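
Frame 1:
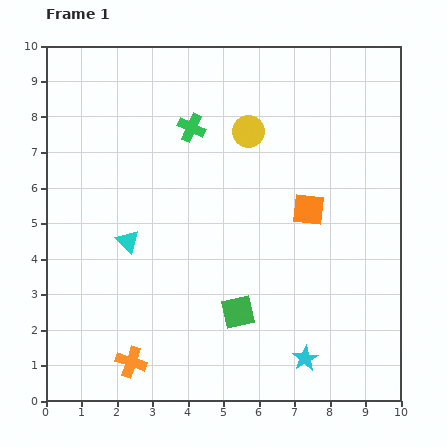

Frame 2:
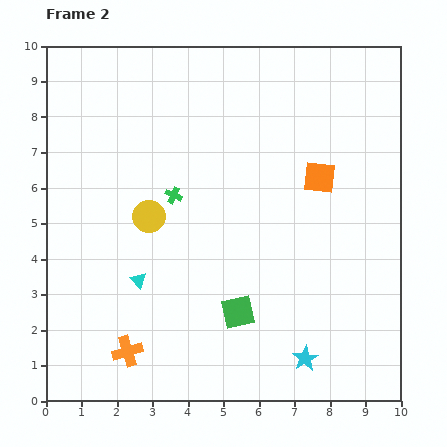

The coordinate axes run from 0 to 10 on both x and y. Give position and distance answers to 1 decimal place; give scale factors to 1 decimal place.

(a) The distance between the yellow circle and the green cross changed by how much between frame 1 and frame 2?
-0.7

Distance in frame 1: 1.6. Distance in frame 2: 0.9.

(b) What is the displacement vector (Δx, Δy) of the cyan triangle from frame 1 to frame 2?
(0.3, -1.1)

The cyan triangle was at (2.3, 4.5) in frame 1 and (2.6, 3.4) in frame 2.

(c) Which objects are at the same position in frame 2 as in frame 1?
the cyan star, the green square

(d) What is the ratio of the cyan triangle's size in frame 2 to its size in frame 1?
0.7×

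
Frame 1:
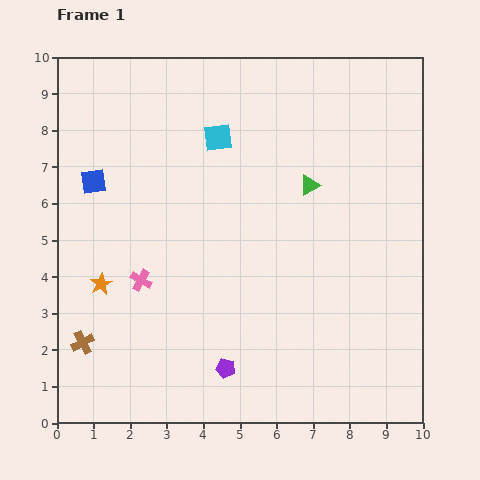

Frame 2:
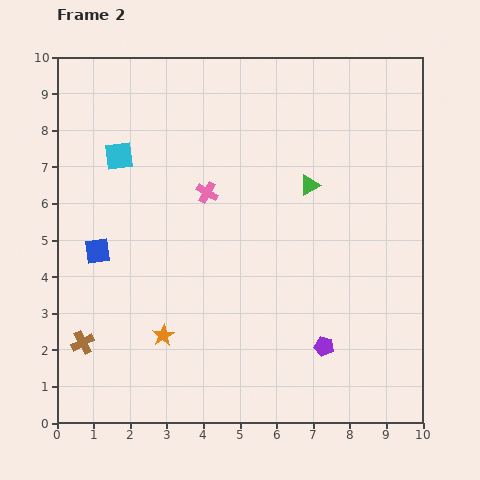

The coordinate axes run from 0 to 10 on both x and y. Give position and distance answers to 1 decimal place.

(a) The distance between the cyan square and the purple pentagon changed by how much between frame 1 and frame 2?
+1.3

Distance in frame 1: 6.3. Distance in frame 2: 7.6.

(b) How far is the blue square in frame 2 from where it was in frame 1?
1.9

The blue square moved from (1.0, 6.6) to (1.1, 4.7), a distance of √(0.1² + 1.9²) ≈ 1.9.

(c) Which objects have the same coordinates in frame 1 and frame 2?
the brown cross, the green triangle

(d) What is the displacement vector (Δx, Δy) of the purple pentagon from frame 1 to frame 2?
(2.7, 0.6)

The purple pentagon was at (4.6, 1.5) in frame 1 and (7.3, 2.1) in frame 2.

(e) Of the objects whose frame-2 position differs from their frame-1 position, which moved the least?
the blue square

(moved 1.9)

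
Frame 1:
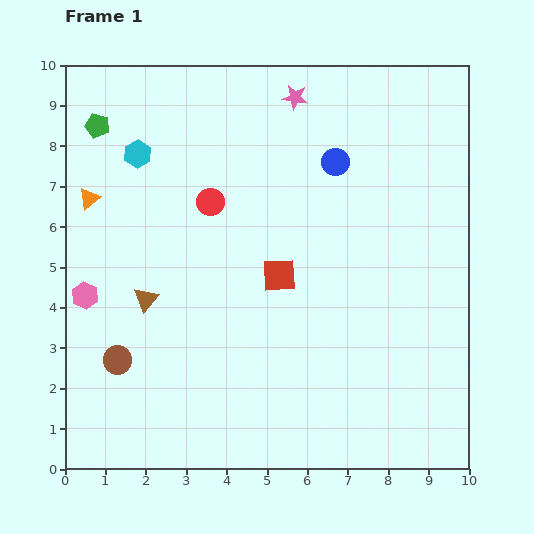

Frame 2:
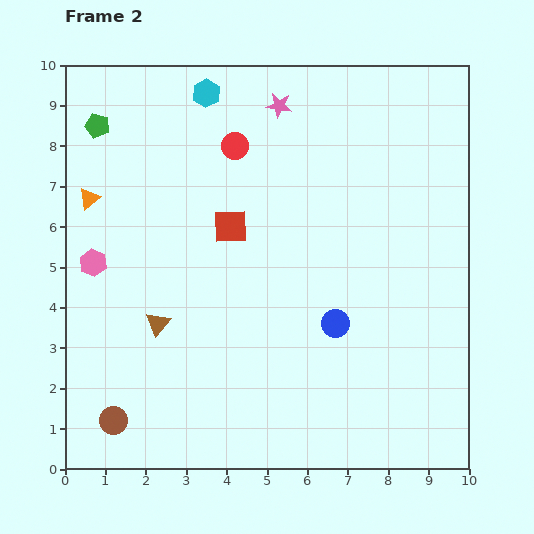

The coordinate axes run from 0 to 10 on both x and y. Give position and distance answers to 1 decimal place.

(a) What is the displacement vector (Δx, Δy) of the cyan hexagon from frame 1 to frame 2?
(1.7, 1.5)

The cyan hexagon was at (1.8, 7.8) in frame 1 and (3.5, 9.3) in frame 2.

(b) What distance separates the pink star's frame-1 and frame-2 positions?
0.4

The pink star moved from (5.7, 9.2) to (5.3, 9.0), a distance of √(0.4² + 0.2²) ≈ 0.4.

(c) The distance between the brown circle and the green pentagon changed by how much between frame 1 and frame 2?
+1.5

Distance in frame 1: 5.8. Distance in frame 2: 7.3.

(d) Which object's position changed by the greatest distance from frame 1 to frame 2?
the blue circle

(moved 4.0; next 2.3)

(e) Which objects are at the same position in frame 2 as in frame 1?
the orange triangle, the green pentagon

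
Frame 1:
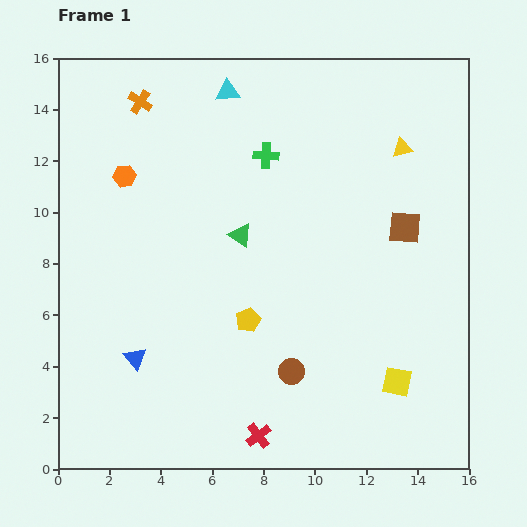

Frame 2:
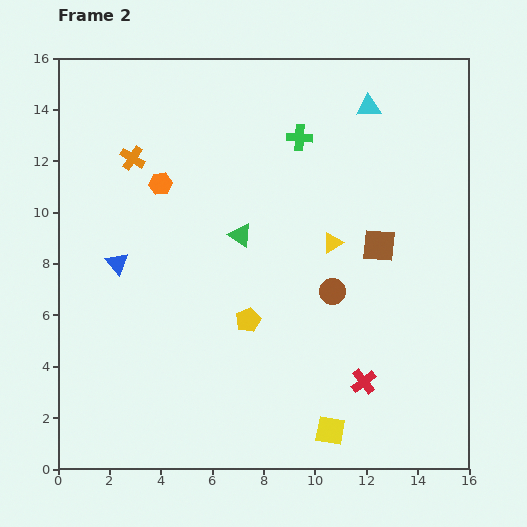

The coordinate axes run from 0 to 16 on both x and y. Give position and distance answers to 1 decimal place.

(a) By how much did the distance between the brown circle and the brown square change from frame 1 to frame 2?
-4.6

Distance in frame 1: 7.1. Distance in frame 2: 2.5.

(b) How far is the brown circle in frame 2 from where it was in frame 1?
3.5

The brown circle moved from (9.1, 3.8) to (10.7, 6.9), a distance of √(1.6² + 3.1²) ≈ 3.5.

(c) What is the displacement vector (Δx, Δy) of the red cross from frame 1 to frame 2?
(4.1, 2.1)

The red cross was at (7.8, 1.3) in frame 1 and (11.9, 3.4) in frame 2.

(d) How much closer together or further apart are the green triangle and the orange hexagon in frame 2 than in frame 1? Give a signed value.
-1.4

Distance in frame 1: 5.1. Distance in frame 2: 3.7.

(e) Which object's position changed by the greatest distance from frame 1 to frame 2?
the cyan triangle

(moved 5.5; next 4.6)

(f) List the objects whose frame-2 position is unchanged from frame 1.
the green triangle, the yellow pentagon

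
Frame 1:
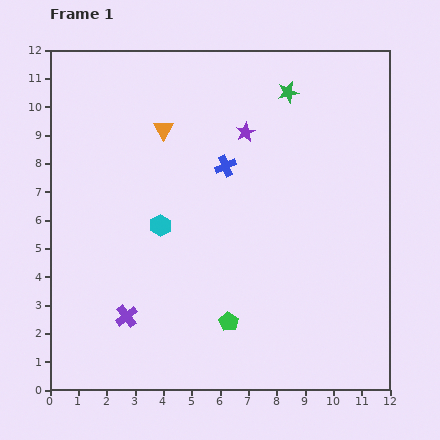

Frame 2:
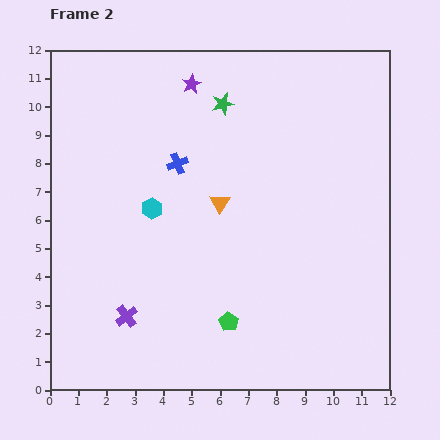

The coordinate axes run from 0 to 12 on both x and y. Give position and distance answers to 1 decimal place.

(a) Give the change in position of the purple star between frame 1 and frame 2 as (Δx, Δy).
(-1.9, 1.7)

The purple star was at (6.9, 9.1) in frame 1 and (5.0, 10.8) in frame 2.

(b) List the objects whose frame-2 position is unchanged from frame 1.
the purple cross, the green pentagon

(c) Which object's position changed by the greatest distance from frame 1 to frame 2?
the orange triangle

(moved 3.3; next 2.5)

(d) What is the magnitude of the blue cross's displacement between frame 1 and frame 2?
1.7

The blue cross moved from (6.2, 7.9) to (4.5, 8.0), a distance of √(1.7² + 0.1²) ≈ 1.7.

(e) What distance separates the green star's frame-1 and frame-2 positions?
2.3

The green star moved from (8.4, 10.5) to (6.1, 10.1), a distance of √(2.3² + 0.4²) ≈ 2.3.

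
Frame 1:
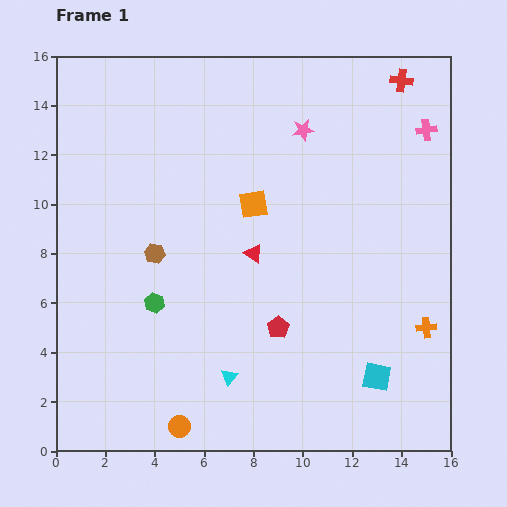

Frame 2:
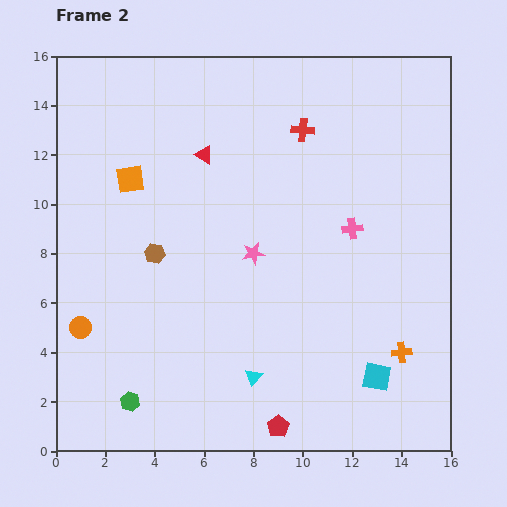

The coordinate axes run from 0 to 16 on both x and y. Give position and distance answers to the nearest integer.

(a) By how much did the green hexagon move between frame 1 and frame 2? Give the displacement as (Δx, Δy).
(-1, -4)

The green hexagon was at (4, 6) in frame 1 and (3, 2) in frame 2.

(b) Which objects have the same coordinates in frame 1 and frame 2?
the brown hexagon, the cyan square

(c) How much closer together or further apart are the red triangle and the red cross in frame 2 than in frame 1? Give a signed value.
-5

Distance in frame 1: 9. Distance in frame 2: 4.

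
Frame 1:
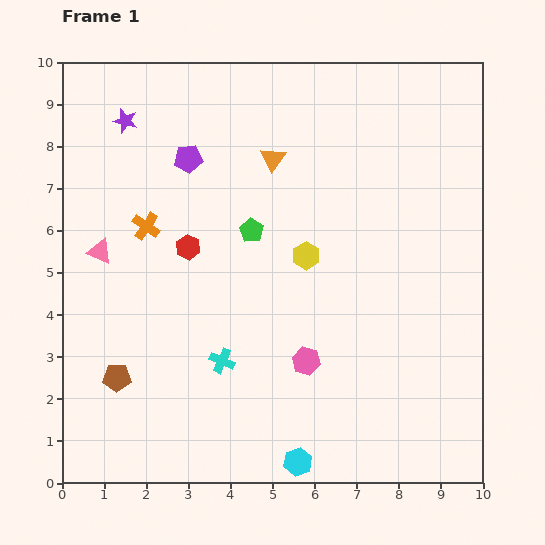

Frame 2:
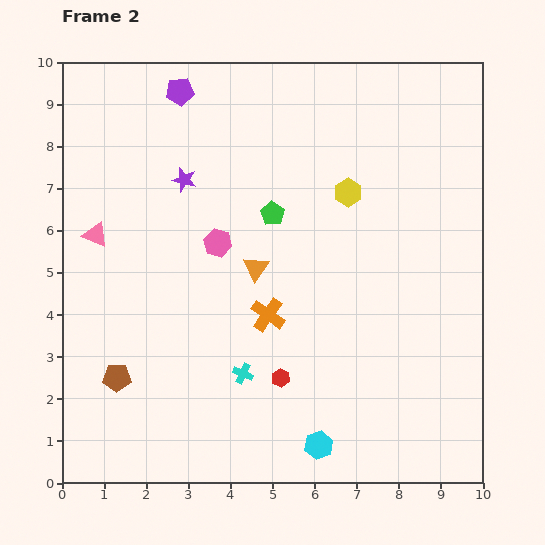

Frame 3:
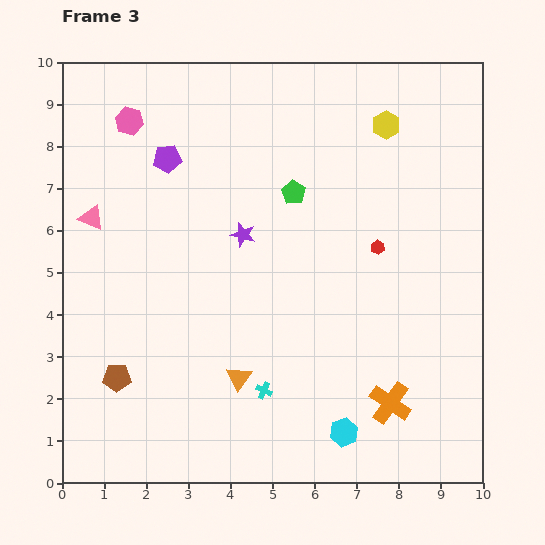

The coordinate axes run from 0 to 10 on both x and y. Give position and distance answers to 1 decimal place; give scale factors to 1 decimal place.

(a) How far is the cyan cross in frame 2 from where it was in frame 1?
0.6

The cyan cross moved from (3.8, 2.9) to (4.3, 2.6), a distance of √(0.5² + 0.3²) ≈ 0.6.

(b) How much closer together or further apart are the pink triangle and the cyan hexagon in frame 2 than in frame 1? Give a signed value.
+0.4

Distance in frame 1: 6.9. Distance in frame 2: 7.3.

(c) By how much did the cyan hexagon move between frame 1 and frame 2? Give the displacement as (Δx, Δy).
(0.5, 0.4)

The cyan hexagon was at (5.6, 0.5) in frame 1 and (6.1, 0.9) in frame 2.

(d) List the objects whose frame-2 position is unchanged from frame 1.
the brown pentagon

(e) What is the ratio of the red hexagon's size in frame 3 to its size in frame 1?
0.6×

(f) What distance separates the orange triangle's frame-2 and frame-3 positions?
2.6

The orange triangle moved from (4.6, 5.1) to (4.2, 2.5), a distance of √(0.4² + 2.6²) ≈ 2.6.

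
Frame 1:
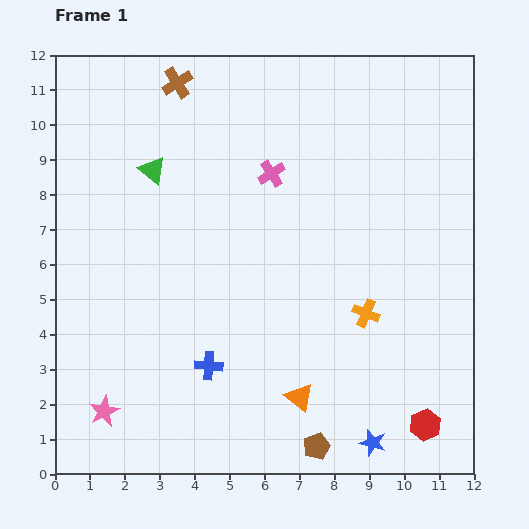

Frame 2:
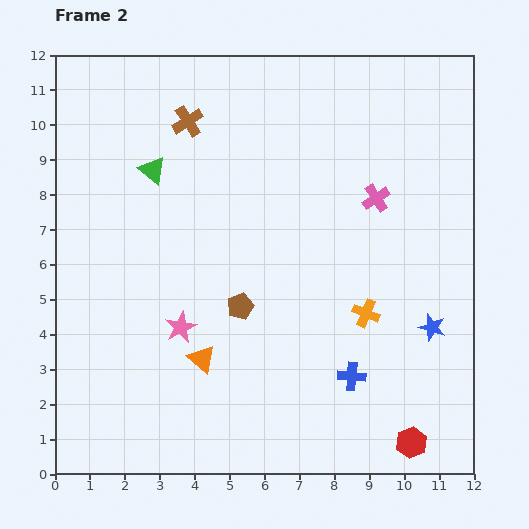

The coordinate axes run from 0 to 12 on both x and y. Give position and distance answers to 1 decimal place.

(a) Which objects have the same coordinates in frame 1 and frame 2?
the green triangle, the orange cross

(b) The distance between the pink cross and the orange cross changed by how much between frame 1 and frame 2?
-1.5

Distance in frame 1: 4.8. Distance in frame 2: 3.3.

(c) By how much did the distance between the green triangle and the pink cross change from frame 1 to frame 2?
+3.0

Distance in frame 1: 3.4. Distance in frame 2: 6.4.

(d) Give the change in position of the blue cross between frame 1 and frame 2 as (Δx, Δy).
(4.1, -0.3)

The blue cross was at (4.4, 3.1) in frame 1 and (8.5, 2.8) in frame 2.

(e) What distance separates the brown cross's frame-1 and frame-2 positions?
1.1

The brown cross moved from (3.5, 11.2) to (3.8, 10.1), a distance of √(0.3² + 1.1²) ≈ 1.1.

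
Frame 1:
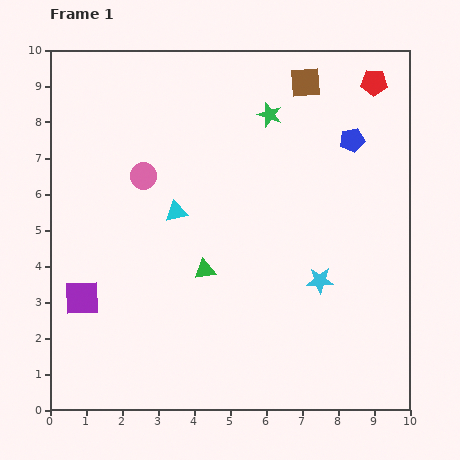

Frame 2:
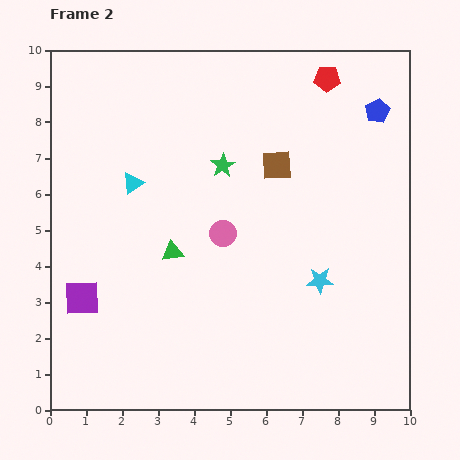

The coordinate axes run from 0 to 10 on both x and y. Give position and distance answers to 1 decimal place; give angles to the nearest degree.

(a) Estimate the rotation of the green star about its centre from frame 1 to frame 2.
23° clockwise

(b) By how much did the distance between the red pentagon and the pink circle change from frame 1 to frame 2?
-1.7

Distance in frame 1: 6.9. Distance in frame 2: 5.2.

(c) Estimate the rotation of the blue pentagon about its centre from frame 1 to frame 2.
17° counter-clockwise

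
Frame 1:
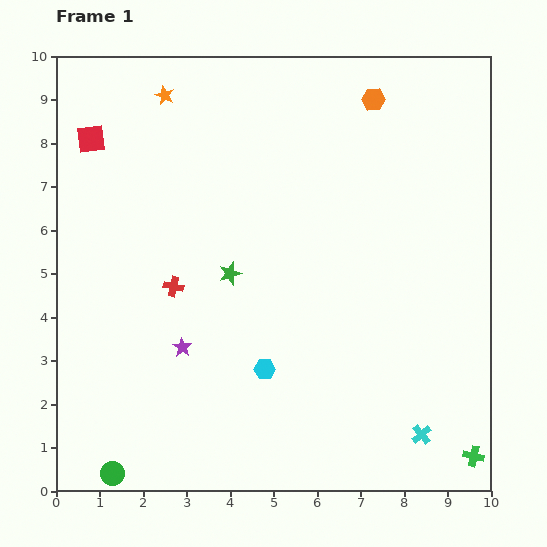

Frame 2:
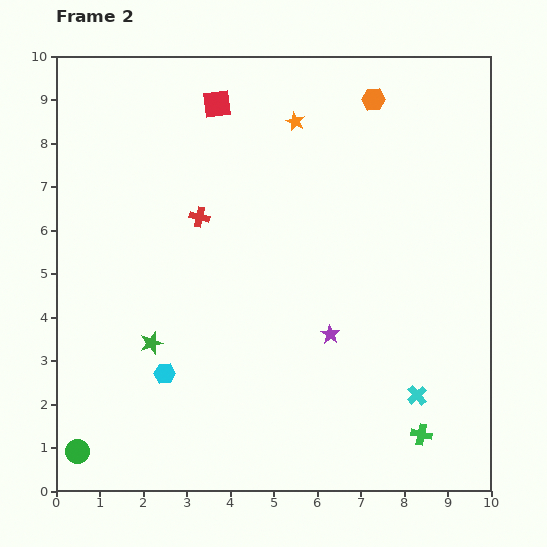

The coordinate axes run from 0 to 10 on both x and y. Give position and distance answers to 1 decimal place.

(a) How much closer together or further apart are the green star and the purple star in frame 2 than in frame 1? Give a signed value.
+2.1

Distance in frame 1: 2.0. Distance in frame 2: 4.1.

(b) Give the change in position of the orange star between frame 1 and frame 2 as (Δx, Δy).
(3.0, -0.6)

The orange star was at (2.5, 9.1) in frame 1 and (5.5, 8.5) in frame 2.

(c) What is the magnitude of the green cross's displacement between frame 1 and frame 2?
1.3

The green cross moved from (9.6, 0.8) to (8.4, 1.3), a distance of √(1.2² + 0.5²) ≈ 1.3.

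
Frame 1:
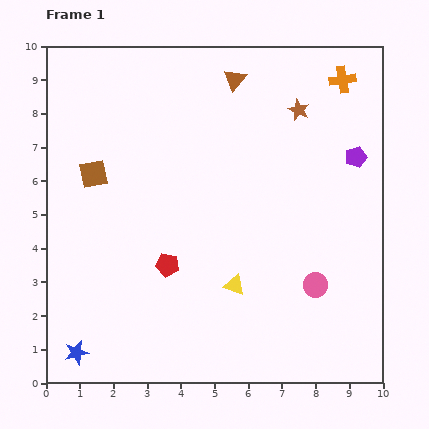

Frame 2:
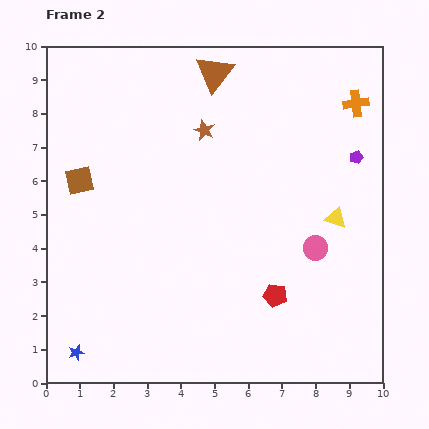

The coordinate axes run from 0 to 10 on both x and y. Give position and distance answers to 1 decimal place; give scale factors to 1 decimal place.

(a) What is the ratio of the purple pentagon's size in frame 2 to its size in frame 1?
0.6×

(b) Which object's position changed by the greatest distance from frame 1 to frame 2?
the yellow triangle

(moved 3.6; next 3.3)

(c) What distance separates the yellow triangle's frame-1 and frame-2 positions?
3.6

The yellow triangle moved from (5.6, 2.9) to (8.6, 4.9), a distance of √(3.0² + 2.0²) ≈ 3.6.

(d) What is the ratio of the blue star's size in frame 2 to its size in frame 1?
0.6×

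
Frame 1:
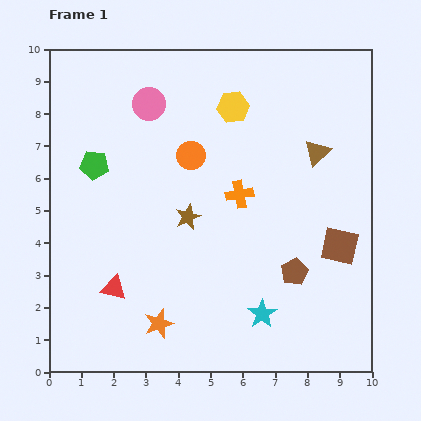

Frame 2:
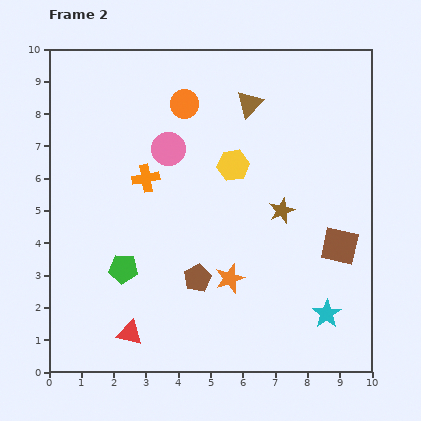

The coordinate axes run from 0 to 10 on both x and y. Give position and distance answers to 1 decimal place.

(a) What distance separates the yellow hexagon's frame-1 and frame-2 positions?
1.8

The yellow hexagon moved from (5.7, 8.2) to (5.7, 6.4), a distance of √(0.0² + 1.8²) ≈ 1.8.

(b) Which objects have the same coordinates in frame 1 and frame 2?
the brown square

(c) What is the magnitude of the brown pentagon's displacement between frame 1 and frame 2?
3.0

The brown pentagon moved from (7.6, 3.1) to (4.6, 2.9), a distance of √(3.0² + 0.2²) ≈ 3.0.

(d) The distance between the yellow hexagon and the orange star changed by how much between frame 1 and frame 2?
-3.6

Distance in frame 1: 7.1. Distance in frame 2: 3.5.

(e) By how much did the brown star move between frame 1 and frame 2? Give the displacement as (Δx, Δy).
(2.9, 0.2)

The brown star was at (4.3, 4.8) in frame 1 and (7.2, 5.0) in frame 2.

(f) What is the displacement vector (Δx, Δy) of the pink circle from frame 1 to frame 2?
(0.6, -1.4)

The pink circle was at (3.1, 8.3) in frame 1 and (3.7, 6.9) in frame 2.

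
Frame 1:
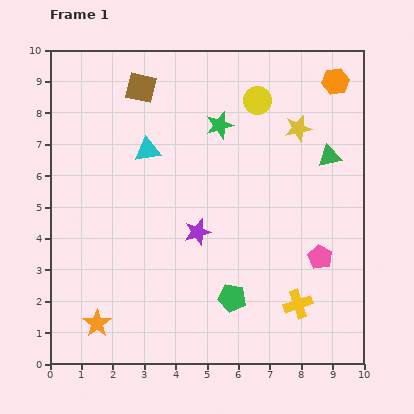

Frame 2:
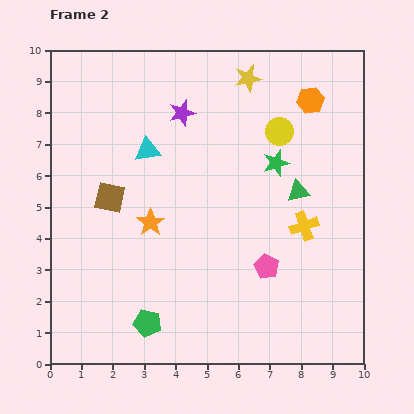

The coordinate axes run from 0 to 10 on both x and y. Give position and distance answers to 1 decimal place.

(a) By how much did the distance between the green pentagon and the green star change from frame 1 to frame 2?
+1.0

Distance in frame 1: 5.5. Distance in frame 2: 6.5.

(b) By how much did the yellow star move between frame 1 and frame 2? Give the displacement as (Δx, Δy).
(-1.6, 1.6)

The yellow star was at (7.9, 7.5) in frame 1 and (6.3, 9.1) in frame 2.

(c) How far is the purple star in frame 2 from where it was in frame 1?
3.8

The purple star moved from (4.7, 4.2) to (4.2, 8.0), a distance of √(0.5² + 3.8²) ≈ 3.8.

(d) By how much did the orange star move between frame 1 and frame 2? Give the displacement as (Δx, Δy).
(1.7, 3.2)

The orange star was at (1.5, 1.3) in frame 1 and (3.2, 4.5) in frame 2.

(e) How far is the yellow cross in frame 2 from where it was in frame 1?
2.5

The yellow cross moved from (7.9, 1.9) to (8.1, 4.4), a distance of √(0.2² + 2.5²) ≈ 2.5.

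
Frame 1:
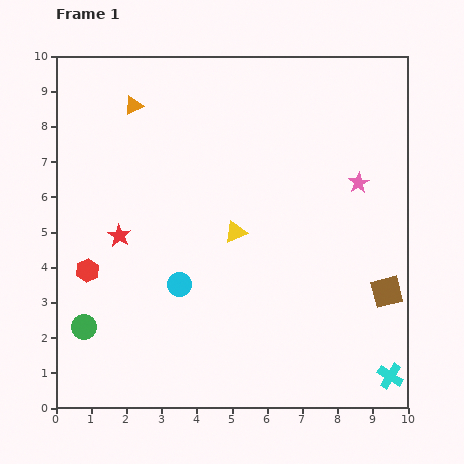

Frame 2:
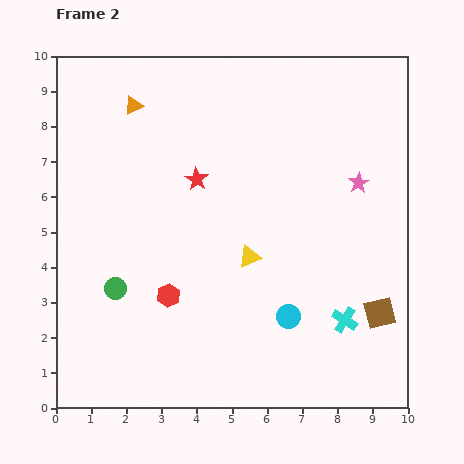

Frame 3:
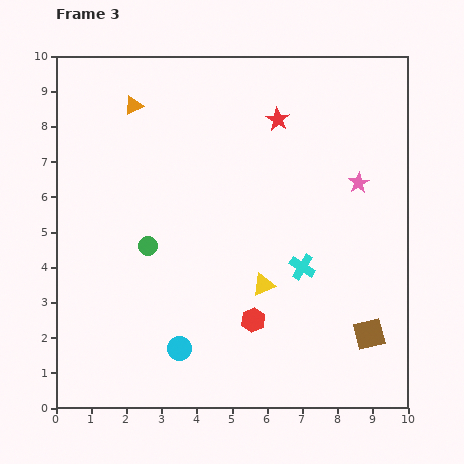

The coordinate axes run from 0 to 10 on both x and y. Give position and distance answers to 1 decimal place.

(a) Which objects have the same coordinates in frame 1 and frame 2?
the pink star, the orange triangle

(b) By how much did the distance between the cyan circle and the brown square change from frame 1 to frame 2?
-3.3

Distance in frame 1: 5.9. Distance in frame 2: 2.6.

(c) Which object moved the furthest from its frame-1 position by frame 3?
the red star

(moved 5.6; next 4.9)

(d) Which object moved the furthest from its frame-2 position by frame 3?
the cyan circle

(moved 3.2; next 2.9)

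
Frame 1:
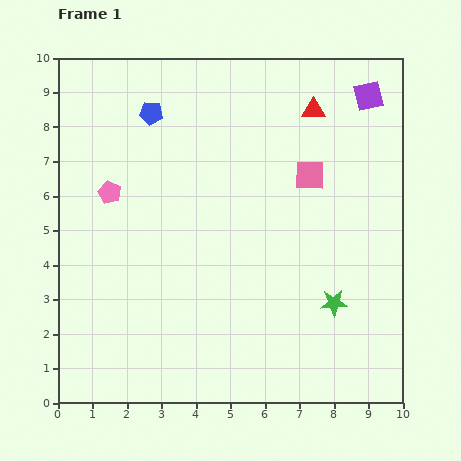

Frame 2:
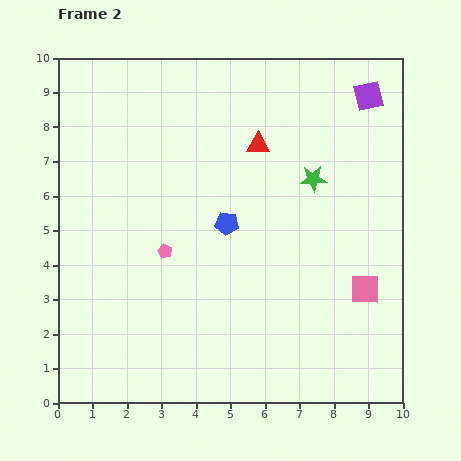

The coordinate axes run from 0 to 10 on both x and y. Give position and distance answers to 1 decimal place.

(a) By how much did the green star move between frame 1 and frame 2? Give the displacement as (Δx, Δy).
(-0.6, 3.6)

The green star was at (8.0, 2.9) in frame 1 and (7.4, 6.5) in frame 2.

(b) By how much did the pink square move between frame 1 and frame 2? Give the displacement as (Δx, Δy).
(1.6, -3.3)

The pink square was at (7.3, 6.6) in frame 1 and (8.9, 3.3) in frame 2.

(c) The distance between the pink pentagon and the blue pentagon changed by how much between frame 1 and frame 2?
-0.6

Distance in frame 1: 2.6. Distance in frame 2: 2.0.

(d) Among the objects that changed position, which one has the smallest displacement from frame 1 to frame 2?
the red triangle

(moved 1.9)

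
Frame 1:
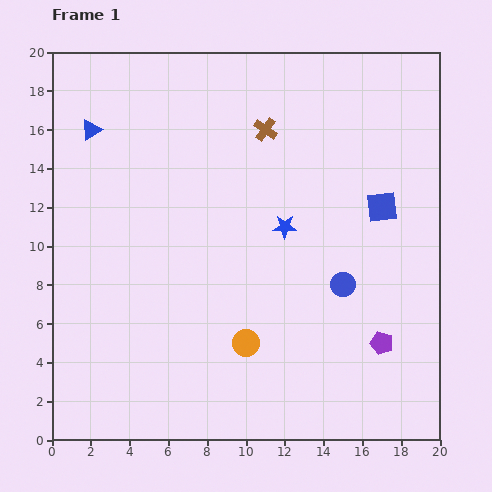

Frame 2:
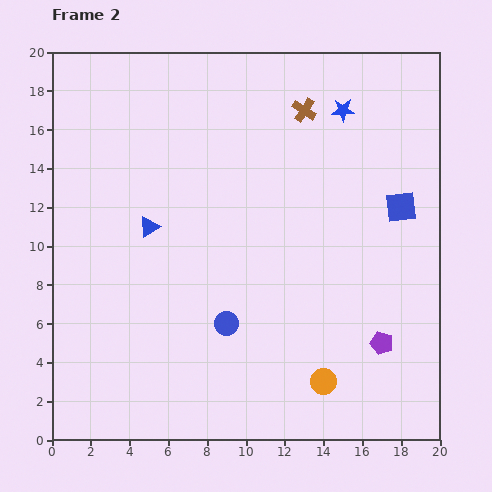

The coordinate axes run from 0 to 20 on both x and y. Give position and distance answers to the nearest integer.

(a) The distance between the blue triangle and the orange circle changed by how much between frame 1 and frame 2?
-2

Distance in frame 1: 14. Distance in frame 2: 12.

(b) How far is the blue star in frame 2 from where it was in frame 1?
7

The blue star moved from (12, 11) to (15, 17), a distance of √(3² + 6²) ≈ 7.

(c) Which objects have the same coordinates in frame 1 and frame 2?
the purple pentagon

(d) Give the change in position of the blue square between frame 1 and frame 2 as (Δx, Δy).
(1, 0)

The blue square was at (17, 12) in frame 1 and (18, 12) in frame 2.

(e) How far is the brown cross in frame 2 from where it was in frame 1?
2

The brown cross moved from (11, 16) to (13, 17), a distance of √(2² + 1²) ≈ 2.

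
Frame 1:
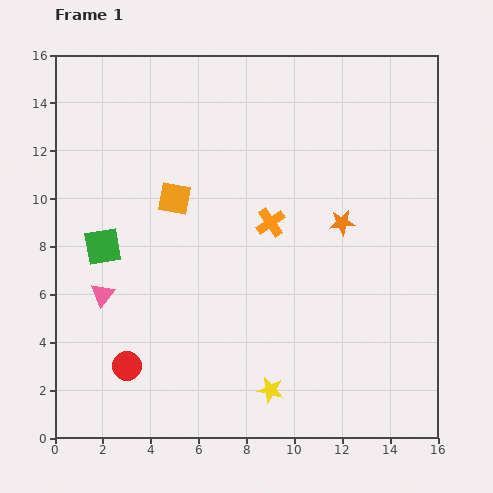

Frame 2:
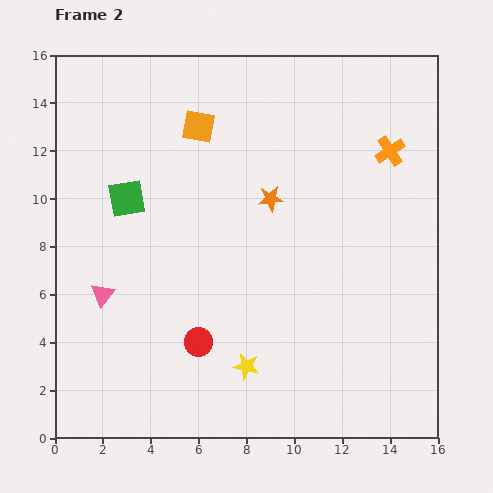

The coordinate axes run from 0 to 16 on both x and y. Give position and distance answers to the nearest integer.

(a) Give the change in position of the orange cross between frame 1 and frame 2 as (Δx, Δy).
(5, 3)

The orange cross was at (9, 9) in frame 1 and (14, 12) in frame 2.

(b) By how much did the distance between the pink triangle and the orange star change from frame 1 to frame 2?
-2

Distance in frame 1: 10. Distance in frame 2: 8.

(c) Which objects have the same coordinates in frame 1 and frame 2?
the pink triangle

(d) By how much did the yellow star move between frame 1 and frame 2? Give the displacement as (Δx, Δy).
(-1, 1)

The yellow star was at (9, 2) in frame 1 and (8, 3) in frame 2.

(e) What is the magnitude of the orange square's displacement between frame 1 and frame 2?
3

The orange square moved from (5, 10) to (6, 13), a distance of √(1² + 3²) ≈ 3.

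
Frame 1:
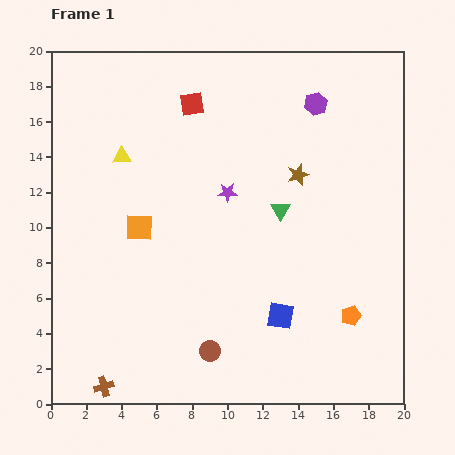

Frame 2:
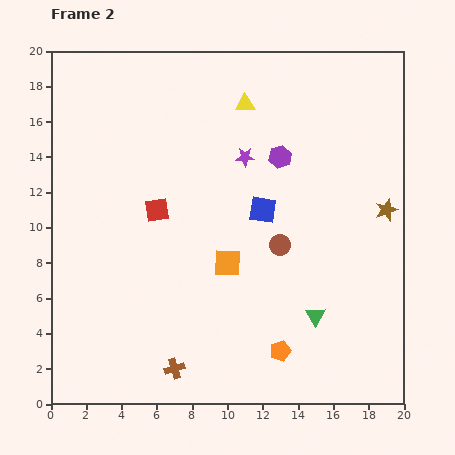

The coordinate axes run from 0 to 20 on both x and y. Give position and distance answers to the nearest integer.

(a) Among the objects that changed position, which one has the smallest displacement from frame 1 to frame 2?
the purple star

(moved 2)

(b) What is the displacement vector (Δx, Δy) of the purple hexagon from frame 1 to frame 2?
(-2, -3)

The purple hexagon was at (15, 17) in frame 1 and (13, 14) in frame 2.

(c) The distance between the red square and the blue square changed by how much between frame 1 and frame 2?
-7

Distance in frame 1: 13. Distance in frame 2: 6.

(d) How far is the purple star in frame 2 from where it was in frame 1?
2

The purple star moved from (10, 12) to (11, 14), a distance of √(1² + 2²) ≈ 2.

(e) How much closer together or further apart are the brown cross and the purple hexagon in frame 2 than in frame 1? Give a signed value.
-7

Distance in frame 1: 20. Distance in frame 2: 13.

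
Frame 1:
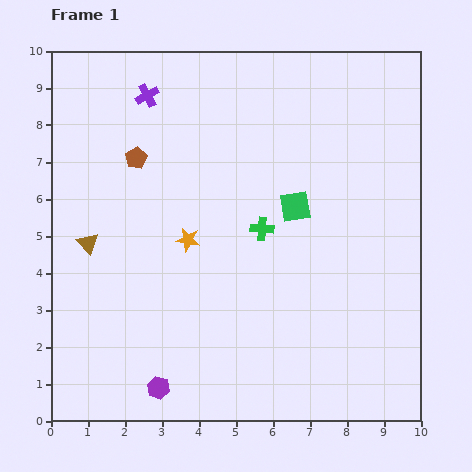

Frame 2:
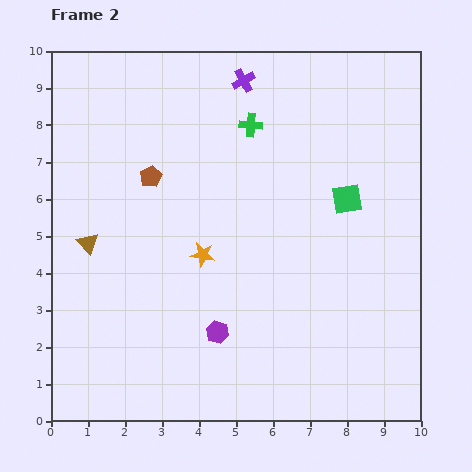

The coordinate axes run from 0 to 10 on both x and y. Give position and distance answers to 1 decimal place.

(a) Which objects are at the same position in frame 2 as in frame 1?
the brown triangle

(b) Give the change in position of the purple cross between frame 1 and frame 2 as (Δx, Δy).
(2.6, 0.4)

The purple cross was at (2.6, 8.8) in frame 1 and (5.2, 9.2) in frame 2.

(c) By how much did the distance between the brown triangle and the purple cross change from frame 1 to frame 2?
+1.8

Distance in frame 1: 4.3. Distance in frame 2: 6.1.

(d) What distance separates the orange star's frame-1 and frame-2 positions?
0.6

The orange star moved from (3.7, 4.9) to (4.1, 4.5), a distance of √(0.4² + 0.4²) ≈ 0.6.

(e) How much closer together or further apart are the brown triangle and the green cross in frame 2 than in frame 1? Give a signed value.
+0.7

Distance in frame 1: 4.7. Distance in frame 2: 5.4.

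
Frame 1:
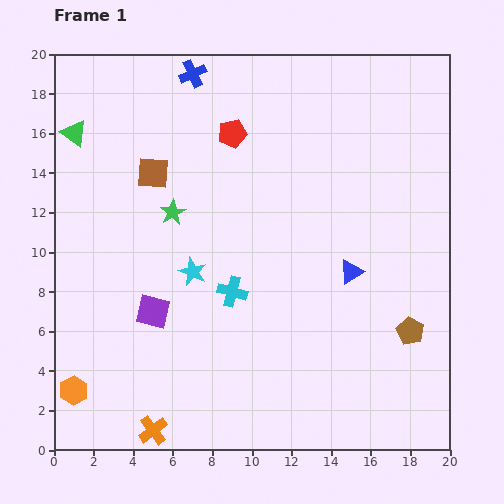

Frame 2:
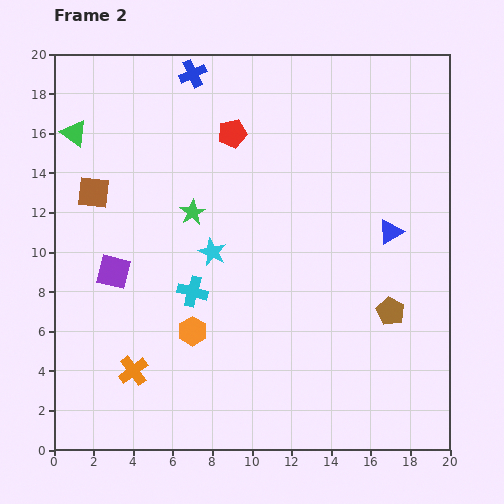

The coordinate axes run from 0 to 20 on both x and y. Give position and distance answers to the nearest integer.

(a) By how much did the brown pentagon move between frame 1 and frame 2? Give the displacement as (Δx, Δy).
(-1, 1)

The brown pentagon was at (18, 6) in frame 1 and (17, 7) in frame 2.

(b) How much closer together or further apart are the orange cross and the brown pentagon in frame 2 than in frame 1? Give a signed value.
-1

Distance in frame 1: 14. Distance in frame 2: 13.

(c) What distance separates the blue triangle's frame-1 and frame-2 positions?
3

The blue triangle moved from (15, 9) to (17, 11), a distance of √(2² + 2²) ≈ 3.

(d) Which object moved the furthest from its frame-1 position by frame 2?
the orange hexagon

(moved 7; next 3)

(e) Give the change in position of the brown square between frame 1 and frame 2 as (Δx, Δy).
(-3, -1)

The brown square was at (5, 14) in frame 1 and (2, 13) in frame 2.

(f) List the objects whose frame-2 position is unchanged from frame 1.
the red pentagon, the green triangle, the blue cross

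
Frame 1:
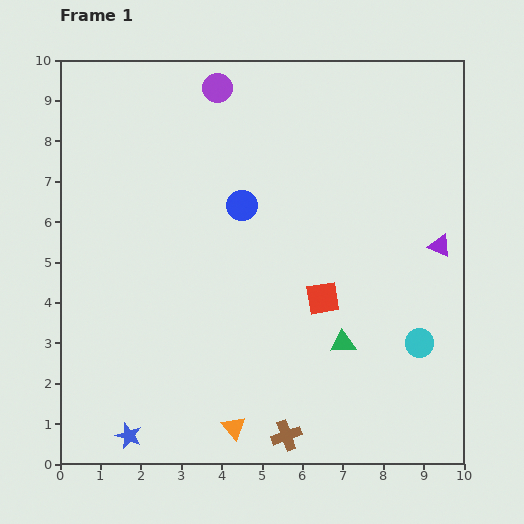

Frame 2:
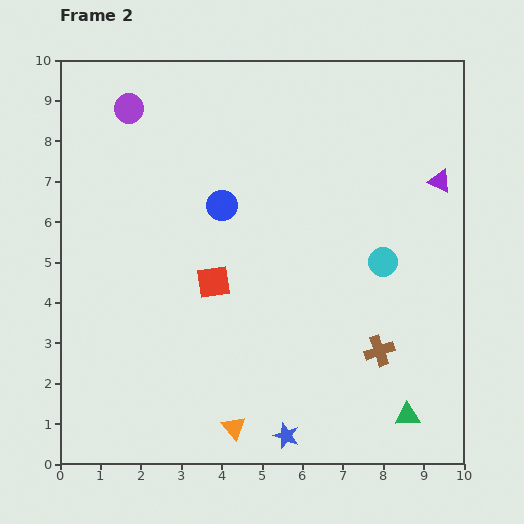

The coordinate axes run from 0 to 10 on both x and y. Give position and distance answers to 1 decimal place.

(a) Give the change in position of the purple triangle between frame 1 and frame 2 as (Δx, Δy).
(0.0, 1.6)

The purple triangle was at (9.4, 5.4) in frame 1 and (9.4, 7.0) in frame 2.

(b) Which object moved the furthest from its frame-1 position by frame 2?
the blue star

(moved 3.9; next 3.1)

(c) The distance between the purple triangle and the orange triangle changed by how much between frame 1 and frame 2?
+1.2

Distance in frame 1: 6.8. Distance in frame 2: 8.0.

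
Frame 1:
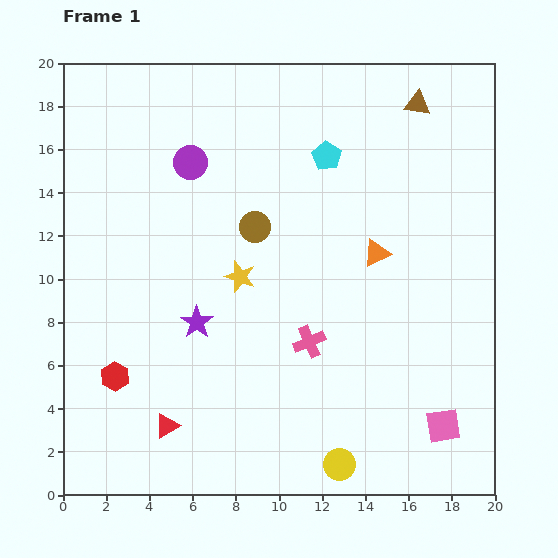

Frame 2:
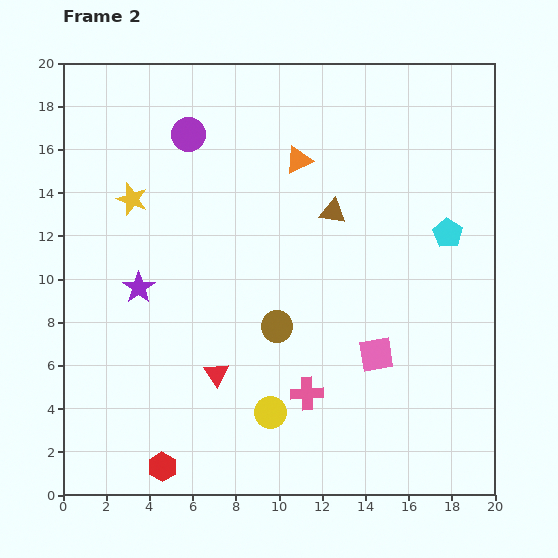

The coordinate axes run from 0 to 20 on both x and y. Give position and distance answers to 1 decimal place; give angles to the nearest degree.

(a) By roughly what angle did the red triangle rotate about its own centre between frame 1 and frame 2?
33° counter-clockwise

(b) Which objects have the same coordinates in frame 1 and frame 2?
none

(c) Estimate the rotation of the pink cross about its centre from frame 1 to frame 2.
20° clockwise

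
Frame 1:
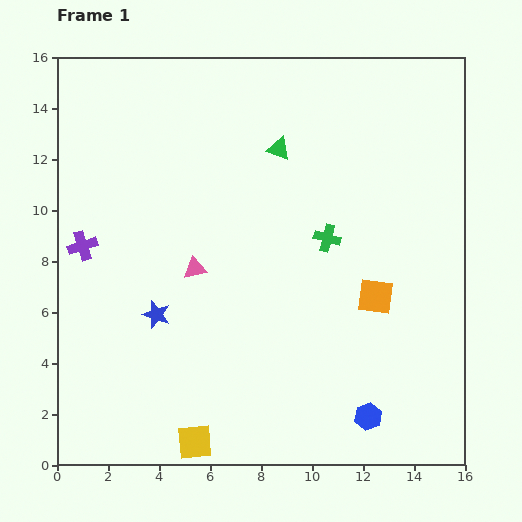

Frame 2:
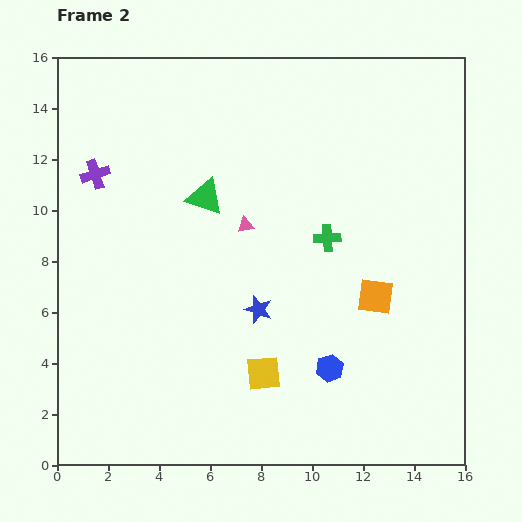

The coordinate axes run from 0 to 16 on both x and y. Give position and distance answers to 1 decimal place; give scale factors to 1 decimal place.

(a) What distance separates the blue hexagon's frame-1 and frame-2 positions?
2.4

The blue hexagon moved from (12.2, 1.9) to (10.7, 3.8), a distance of √(1.5² + 1.9²) ≈ 2.4.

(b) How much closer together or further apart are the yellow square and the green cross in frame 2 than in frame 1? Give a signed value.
-3.6

Distance in frame 1: 9.5. Distance in frame 2: 5.9.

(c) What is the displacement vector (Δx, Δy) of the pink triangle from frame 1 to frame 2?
(2.0, 1.7)

The pink triangle was at (5.4, 7.7) in frame 1 and (7.4, 9.4) in frame 2.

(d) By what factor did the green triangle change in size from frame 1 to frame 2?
1.6×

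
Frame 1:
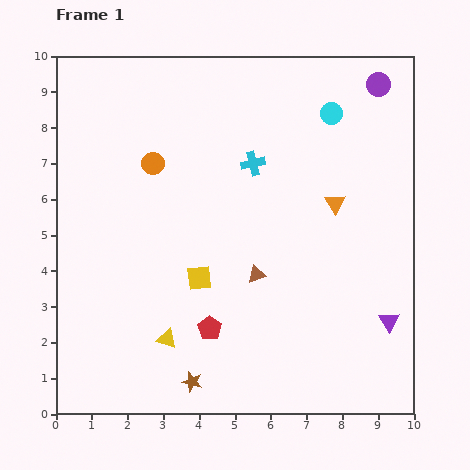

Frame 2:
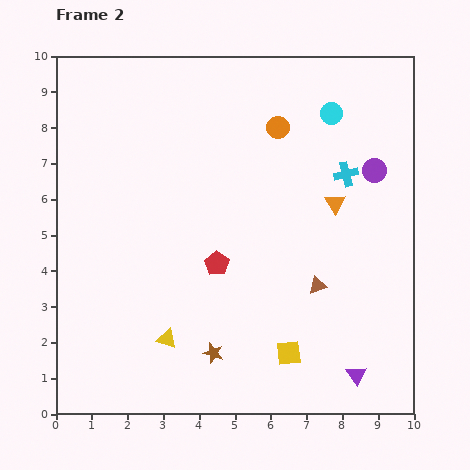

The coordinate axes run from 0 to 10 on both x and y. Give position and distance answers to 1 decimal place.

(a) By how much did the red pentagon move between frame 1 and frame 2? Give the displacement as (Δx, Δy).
(0.2, 1.8)

The red pentagon was at (4.3, 2.4) in frame 1 and (4.5, 4.2) in frame 2.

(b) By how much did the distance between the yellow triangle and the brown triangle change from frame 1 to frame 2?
+1.4

Distance in frame 1: 3.1. Distance in frame 2: 4.5.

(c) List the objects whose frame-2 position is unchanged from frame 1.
the yellow triangle, the orange triangle, the cyan circle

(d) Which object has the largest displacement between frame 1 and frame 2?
the orange circle

(moved 3.6; next 3.3)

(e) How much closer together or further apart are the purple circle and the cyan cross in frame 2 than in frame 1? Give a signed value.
-3.3

Distance in frame 1: 4.1. Distance in frame 2: 0.8.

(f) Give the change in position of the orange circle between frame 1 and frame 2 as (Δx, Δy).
(3.5, 1.0)

The orange circle was at (2.7, 7.0) in frame 1 and (6.2, 8.0) in frame 2.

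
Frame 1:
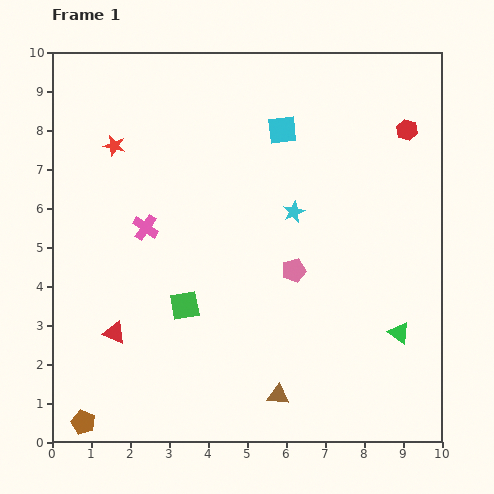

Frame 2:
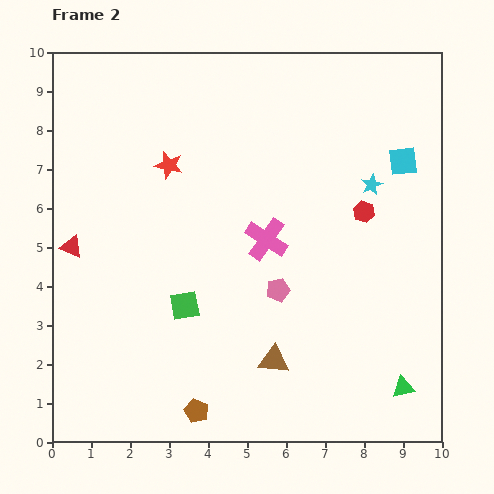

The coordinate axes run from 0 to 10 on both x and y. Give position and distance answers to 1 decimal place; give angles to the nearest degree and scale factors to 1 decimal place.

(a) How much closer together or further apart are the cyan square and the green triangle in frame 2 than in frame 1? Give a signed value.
-0.2

Distance in frame 1: 6.0. Distance in frame 2: 5.8.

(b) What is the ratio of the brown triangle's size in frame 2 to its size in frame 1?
1.4×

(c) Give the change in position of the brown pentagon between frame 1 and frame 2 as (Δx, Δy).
(2.9, 0.3)

The brown pentagon was at (0.8, 0.5) in frame 1 and (3.7, 0.8) in frame 2.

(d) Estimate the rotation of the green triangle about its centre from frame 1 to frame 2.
47° counter-clockwise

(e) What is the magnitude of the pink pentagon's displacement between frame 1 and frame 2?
0.6

The pink pentagon moved from (6.2, 4.4) to (5.8, 3.9), a distance of √(0.4² + 0.5²) ≈ 0.6.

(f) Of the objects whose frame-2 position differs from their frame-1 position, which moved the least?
the pink pentagon

(moved 0.6)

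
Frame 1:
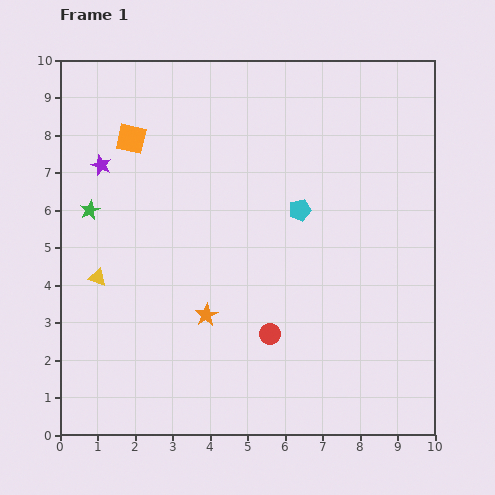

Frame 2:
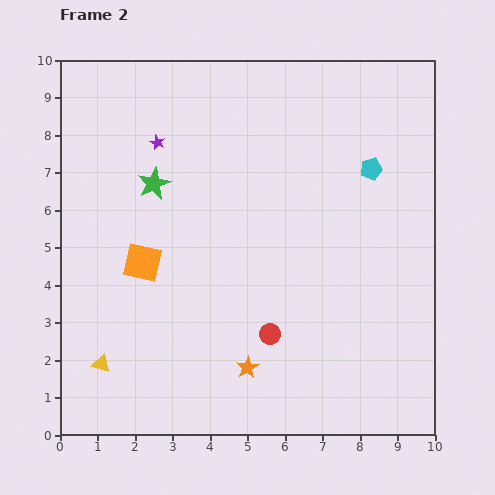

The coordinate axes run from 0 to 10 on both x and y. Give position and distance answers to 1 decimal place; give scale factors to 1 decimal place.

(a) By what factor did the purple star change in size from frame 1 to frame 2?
0.7×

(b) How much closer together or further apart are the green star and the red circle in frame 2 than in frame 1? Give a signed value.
-0.7

Distance in frame 1: 5.8. Distance in frame 2: 5.1.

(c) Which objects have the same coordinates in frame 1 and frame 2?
the red circle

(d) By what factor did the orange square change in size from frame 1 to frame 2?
1.3×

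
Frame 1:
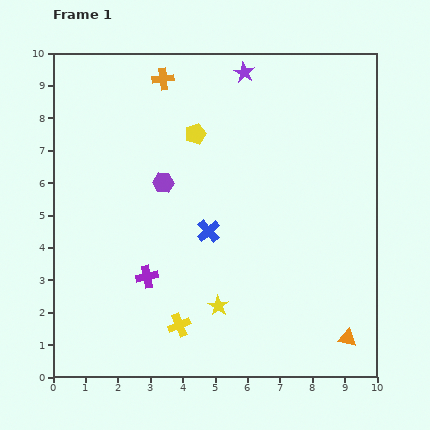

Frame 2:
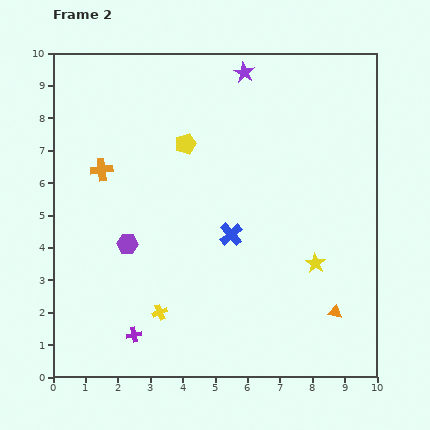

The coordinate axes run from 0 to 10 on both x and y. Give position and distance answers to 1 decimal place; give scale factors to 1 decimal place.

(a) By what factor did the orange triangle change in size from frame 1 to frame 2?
0.8×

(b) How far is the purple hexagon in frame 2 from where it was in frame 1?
2.2

The purple hexagon moved from (3.4, 6.0) to (2.3, 4.1), a distance of √(1.1² + 1.9²) ≈ 2.2.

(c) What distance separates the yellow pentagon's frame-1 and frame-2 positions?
0.4

The yellow pentagon moved from (4.4, 7.5) to (4.1, 7.2), a distance of √(0.3² + 0.3²) ≈ 0.4.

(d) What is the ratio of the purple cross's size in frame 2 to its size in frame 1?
0.7×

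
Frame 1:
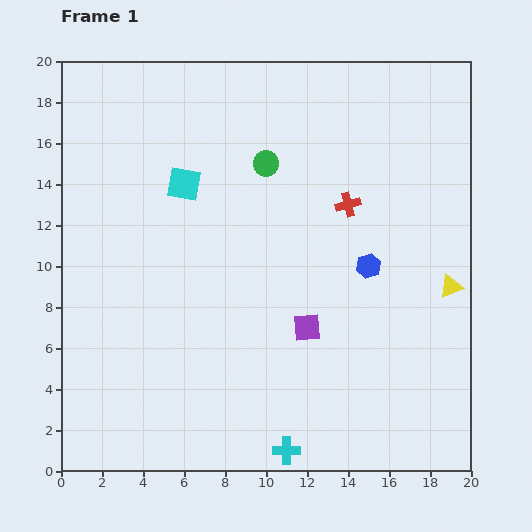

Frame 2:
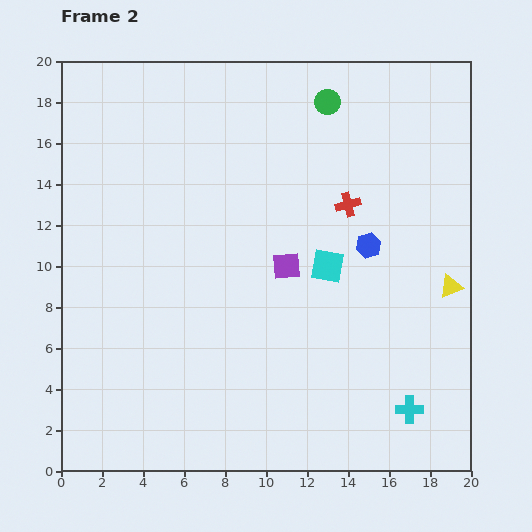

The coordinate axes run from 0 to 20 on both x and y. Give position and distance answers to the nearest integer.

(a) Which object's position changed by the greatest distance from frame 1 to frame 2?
the cyan square

(moved 8; next 6)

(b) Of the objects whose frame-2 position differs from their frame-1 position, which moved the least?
the blue hexagon

(moved 1)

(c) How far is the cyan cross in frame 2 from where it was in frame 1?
6

The cyan cross moved from (11, 1) to (17, 3), a distance of √(6² + 2²) ≈ 6.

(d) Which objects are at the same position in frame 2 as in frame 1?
the red cross, the yellow triangle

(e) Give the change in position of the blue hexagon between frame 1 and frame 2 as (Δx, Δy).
(0, 1)

The blue hexagon was at (15, 10) in frame 1 and (15, 11) in frame 2.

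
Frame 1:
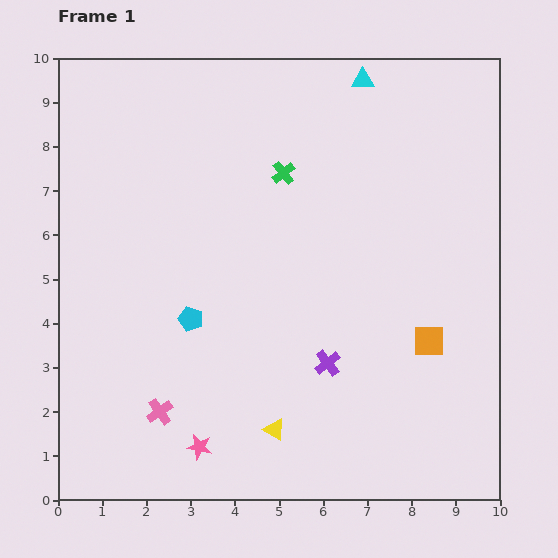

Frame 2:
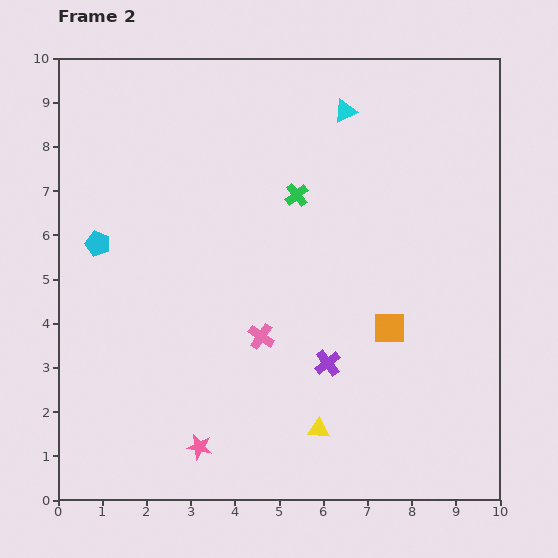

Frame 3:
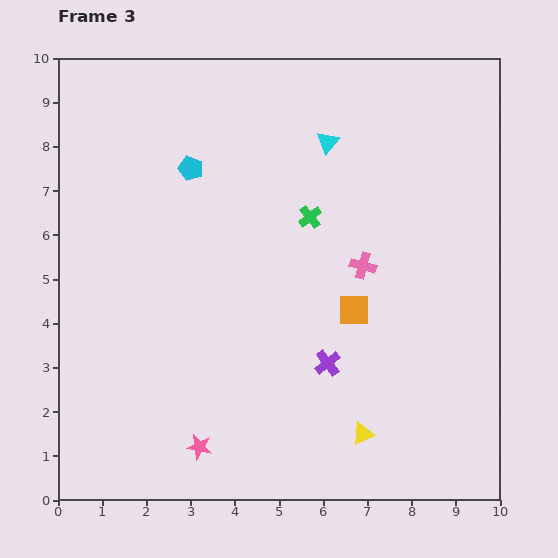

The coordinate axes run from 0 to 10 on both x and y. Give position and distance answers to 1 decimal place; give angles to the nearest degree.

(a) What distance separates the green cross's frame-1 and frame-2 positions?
0.6

The green cross moved from (5.1, 7.4) to (5.4, 6.9), a distance of √(0.3² + 0.5²) ≈ 0.6.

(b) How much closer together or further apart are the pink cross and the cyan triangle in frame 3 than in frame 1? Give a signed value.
-5.9

Distance in frame 1: 8.8. Distance in frame 3: 2.9.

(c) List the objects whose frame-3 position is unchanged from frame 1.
the purple cross, the pink star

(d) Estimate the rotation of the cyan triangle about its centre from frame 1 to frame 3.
49° counter-clockwise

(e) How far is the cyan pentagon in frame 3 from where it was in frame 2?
2.7

The cyan pentagon moved from (0.9, 5.8) to (3.0, 7.5), a distance of √(2.1² + 1.7²) ≈ 2.7.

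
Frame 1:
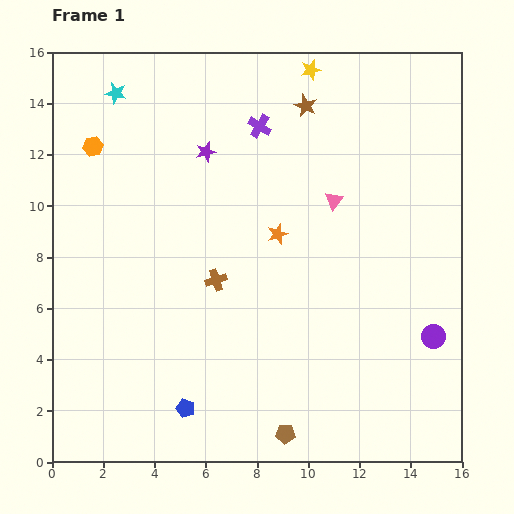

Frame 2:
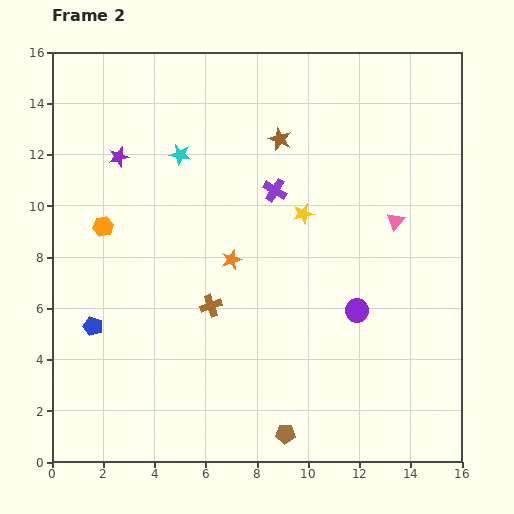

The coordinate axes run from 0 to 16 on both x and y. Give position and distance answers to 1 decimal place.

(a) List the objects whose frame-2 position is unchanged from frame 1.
the brown pentagon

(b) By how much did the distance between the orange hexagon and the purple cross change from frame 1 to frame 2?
+0.3

Distance in frame 1: 6.5. Distance in frame 2: 6.8.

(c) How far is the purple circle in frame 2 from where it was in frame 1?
3.2

The purple circle moved from (14.9, 4.9) to (11.9, 5.9), a distance of √(3.0² + 1.0²) ≈ 3.2.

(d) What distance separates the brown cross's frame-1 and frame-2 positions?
1.0

The brown cross moved from (6.4, 7.1) to (6.2, 6.1), a distance of √(0.2² + 1.0²) ≈ 1.0.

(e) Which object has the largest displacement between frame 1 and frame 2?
the yellow star

(moved 5.6; next 4.8)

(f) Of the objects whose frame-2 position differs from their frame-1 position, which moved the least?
the brown cross

(moved 1.0)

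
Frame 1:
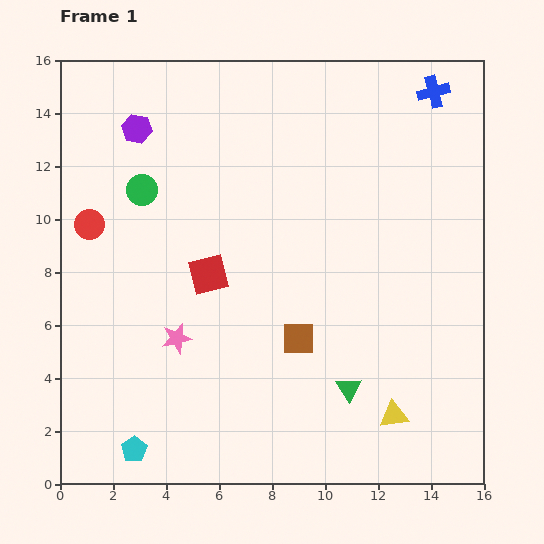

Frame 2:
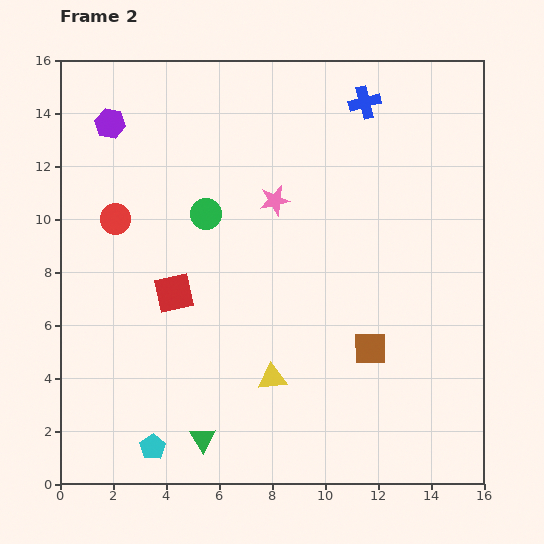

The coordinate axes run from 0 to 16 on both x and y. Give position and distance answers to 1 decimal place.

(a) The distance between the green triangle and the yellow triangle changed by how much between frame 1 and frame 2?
+1.5

Distance in frame 1: 2.0. Distance in frame 2: 3.5.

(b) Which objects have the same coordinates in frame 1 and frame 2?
none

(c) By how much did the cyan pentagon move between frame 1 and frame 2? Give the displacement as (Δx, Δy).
(0.7, 0.1)

The cyan pentagon was at (2.8, 1.3) in frame 1 and (3.5, 1.4) in frame 2.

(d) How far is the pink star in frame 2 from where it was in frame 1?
6.4

The pink star moved from (4.4, 5.5) to (8.1, 10.7), a distance of √(3.7² + 5.2²) ≈ 6.4.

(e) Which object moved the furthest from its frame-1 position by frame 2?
the pink star

(moved 6.4; next 5.8)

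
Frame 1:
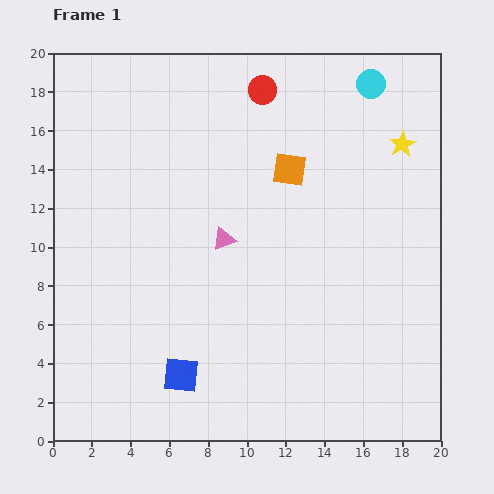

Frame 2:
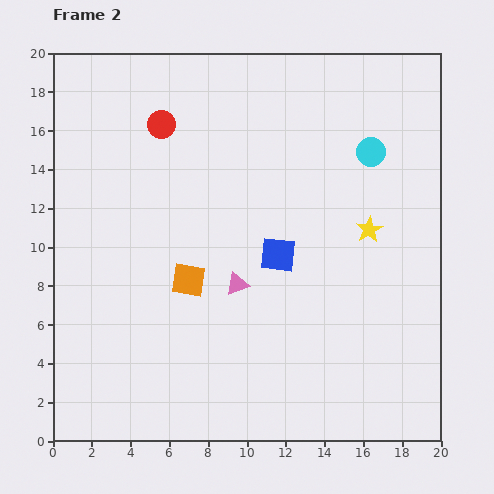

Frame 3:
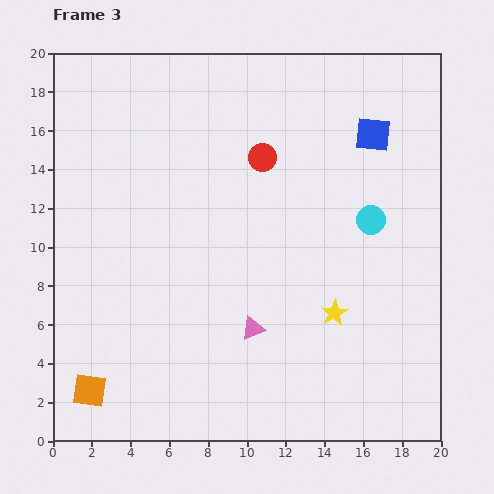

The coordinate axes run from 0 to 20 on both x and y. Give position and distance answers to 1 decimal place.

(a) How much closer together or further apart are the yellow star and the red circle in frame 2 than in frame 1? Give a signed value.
+4.3

Distance in frame 1: 7.7. Distance in frame 2: 12.0.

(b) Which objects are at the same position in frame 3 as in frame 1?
none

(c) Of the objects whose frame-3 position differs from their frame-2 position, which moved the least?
the pink triangle

(moved 2.4)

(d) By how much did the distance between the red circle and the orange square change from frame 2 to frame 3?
+6.8

Distance in frame 2: 8.1. Distance in frame 3: 14.9.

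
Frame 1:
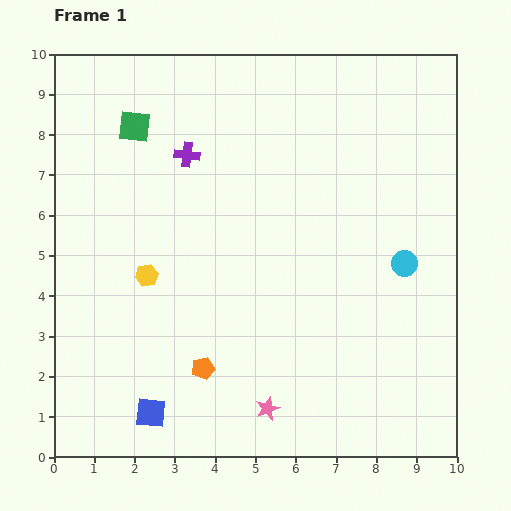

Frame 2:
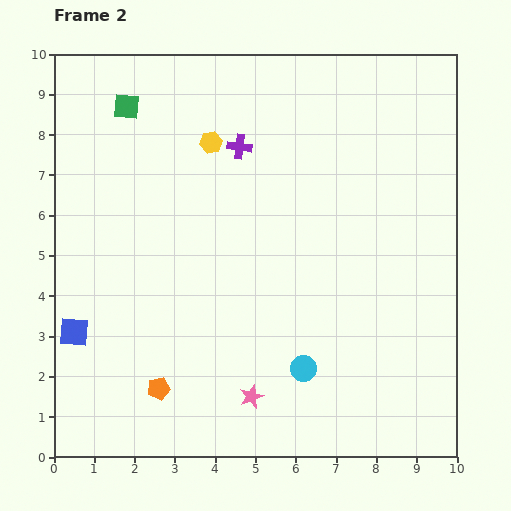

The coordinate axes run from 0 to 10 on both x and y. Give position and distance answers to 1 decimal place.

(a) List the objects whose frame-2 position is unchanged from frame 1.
none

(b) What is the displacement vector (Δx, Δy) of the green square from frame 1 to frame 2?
(-0.2, 0.5)

The green square was at (2.0, 8.2) in frame 1 and (1.8, 8.7) in frame 2.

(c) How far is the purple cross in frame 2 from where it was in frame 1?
1.3

The purple cross moved from (3.3, 7.5) to (4.6, 7.7), a distance of √(1.3² + 0.2²) ≈ 1.3.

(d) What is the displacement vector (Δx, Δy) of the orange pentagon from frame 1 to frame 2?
(-1.1, -0.5)

The orange pentagon was at (3.7, 2.2) in frame 1 and (2.6, 1.7) in frame 2.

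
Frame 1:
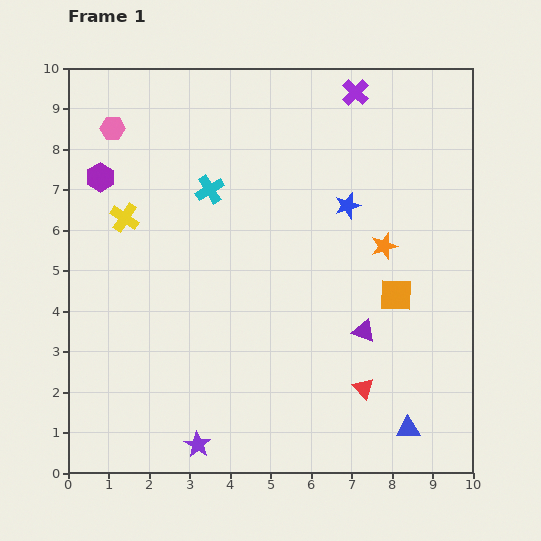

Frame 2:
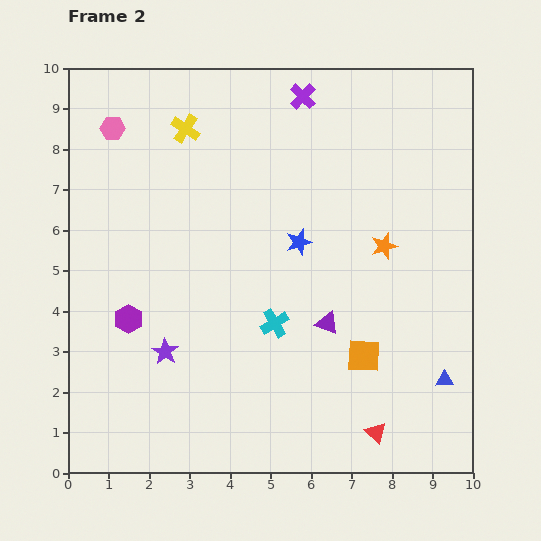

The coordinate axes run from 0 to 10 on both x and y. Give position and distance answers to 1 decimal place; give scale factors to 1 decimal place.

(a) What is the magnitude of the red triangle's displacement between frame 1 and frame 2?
1.1

The red triangle moved from (7.3, 2.1) to (7.6, 1.0), a distance of √(0.3² + 1.1²) ≈ 1.1.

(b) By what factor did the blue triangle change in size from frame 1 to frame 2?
0.7×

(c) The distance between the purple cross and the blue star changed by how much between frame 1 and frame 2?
+0.8

Distance in frame 1: 2.8. Distance in frame 2: 3.6.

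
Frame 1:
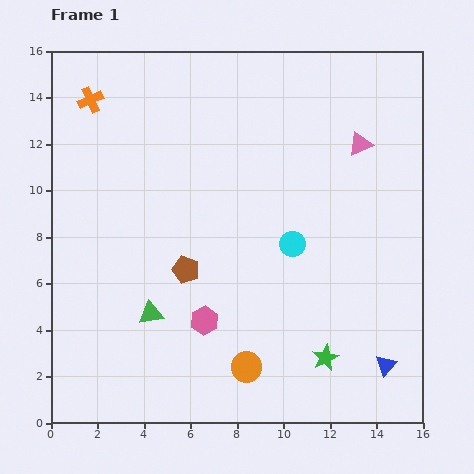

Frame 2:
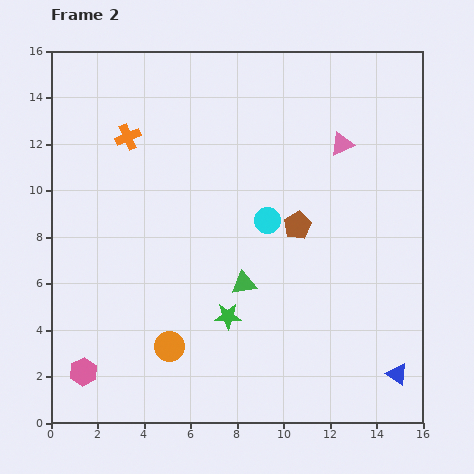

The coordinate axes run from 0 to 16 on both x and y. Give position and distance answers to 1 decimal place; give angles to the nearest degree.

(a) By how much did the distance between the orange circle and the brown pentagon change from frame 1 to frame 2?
+2.7

Distance in frame 1: 4.9. Distance in frame 2: 7.6.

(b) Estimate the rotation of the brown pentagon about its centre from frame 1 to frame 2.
24° clockwise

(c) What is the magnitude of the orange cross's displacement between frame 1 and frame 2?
2.3

The orange cross moved from (1.7, 13.9) to (3.3, 12.3), a distance of √(1.6² + 1.6²) ≈ 2.3.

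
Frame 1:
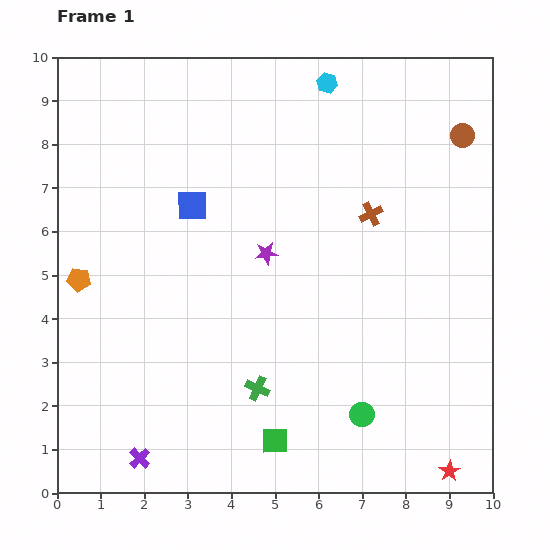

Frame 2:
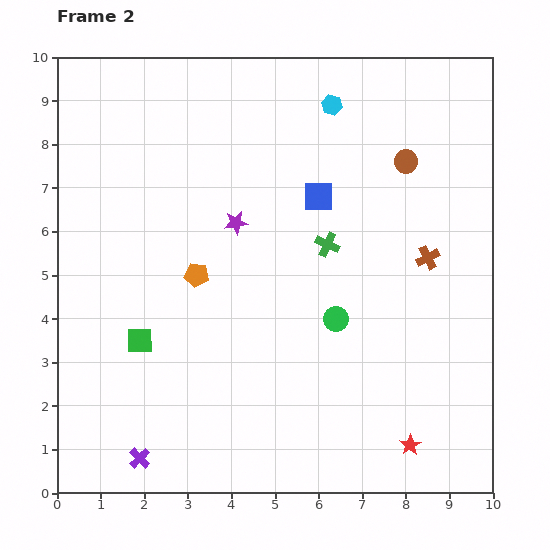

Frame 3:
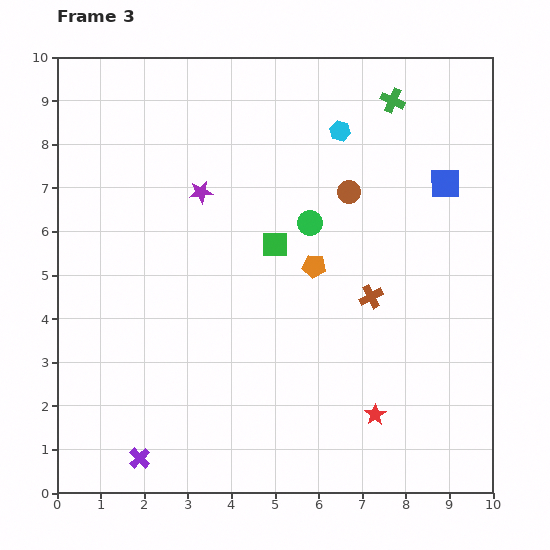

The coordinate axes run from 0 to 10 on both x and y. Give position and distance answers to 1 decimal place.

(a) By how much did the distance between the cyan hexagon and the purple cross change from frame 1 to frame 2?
-0.4

Distance in frame 1: 9.6. Distance in frame 2: 9.2.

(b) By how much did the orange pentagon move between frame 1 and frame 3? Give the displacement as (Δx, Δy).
(5.4, 0.3)

The orange pentagon was at (0.5, 4.9) in frame 1 and (5.9, 5.2) in frame 3.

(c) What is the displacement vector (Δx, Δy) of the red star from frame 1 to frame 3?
(-1.7, 1.3)

The red star was at (9.0, 0.5) in frame 1 and (7.3, 1.8) in frame 3.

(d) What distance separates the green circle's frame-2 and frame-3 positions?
2.3

The green circle moved from (6.4, 4.0) to (5.8, 6.2), a distance of √(0.6² + 2.2²) ≈ 2.3.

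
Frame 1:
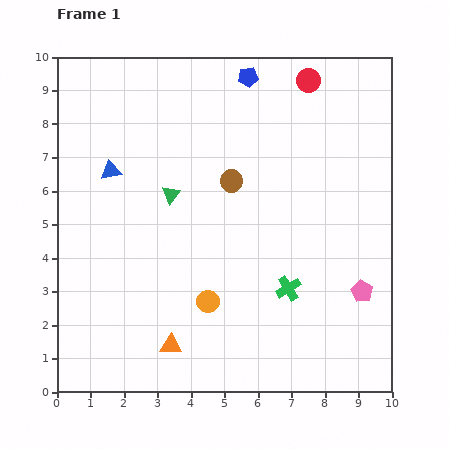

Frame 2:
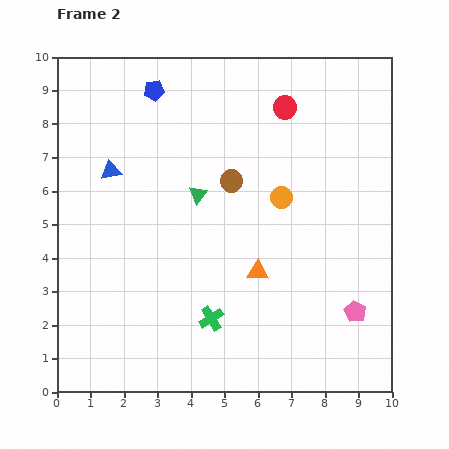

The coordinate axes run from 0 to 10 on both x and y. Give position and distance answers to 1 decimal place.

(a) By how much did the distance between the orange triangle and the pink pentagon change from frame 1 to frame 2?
-2.8

Distance in frame 1: 5.9. Distance in frame 2: 3.1.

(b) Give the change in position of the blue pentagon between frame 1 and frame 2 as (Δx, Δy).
(-2.8, -0.4)

The blue pentagon was at (5.7, 9.4) in frame 1 and (2.9, 9.0) in frame 2.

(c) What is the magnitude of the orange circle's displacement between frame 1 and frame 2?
3.8

The orange circle moved from (4.5, 2.7) to (6.7, 5.8), a distance of √(2.2² + 3.1²) ≈ 3.8.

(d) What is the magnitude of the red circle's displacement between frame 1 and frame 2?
1.1

The red circle moved from (7.5, 9.3) to (6.8, 8.5), a distance of √(0.7² + 0.8²) ≈ 1.1.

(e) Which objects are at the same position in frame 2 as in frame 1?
the blue triangle, the brown circle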